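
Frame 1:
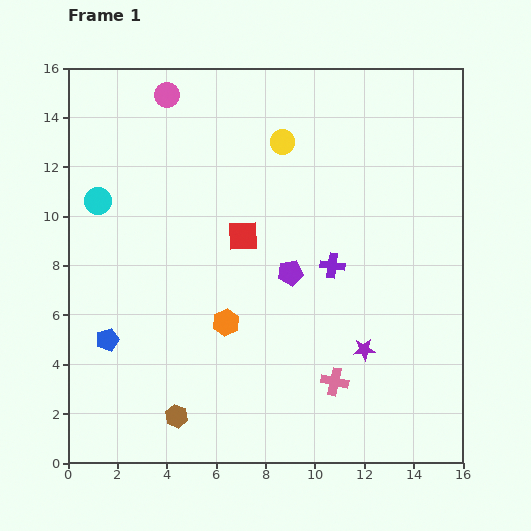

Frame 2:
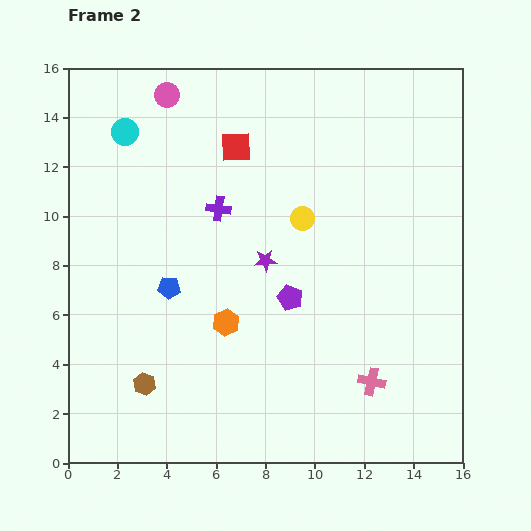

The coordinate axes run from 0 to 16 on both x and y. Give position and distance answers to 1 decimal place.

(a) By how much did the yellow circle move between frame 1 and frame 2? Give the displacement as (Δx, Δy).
(0.8, -3.1)

The yellow circle was at (8.7, 13.0) in frame 1 and (9.5, 9.9) in frame 2.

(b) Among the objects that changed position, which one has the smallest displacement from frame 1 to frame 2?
the purple pentagon

(moved 1.0)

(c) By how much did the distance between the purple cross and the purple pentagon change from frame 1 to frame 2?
+2.9

Distance in frame 1: 1.7. Distance in frame 2: 4.6.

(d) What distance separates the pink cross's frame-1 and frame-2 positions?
1.5

The pink cross moved from (10.8, 3.3) to (12.3, 3.3), a distance of √(1.5² + 0.0²) ≈ 1.5.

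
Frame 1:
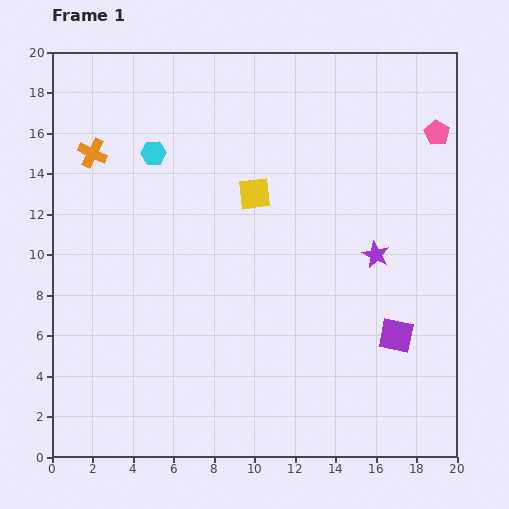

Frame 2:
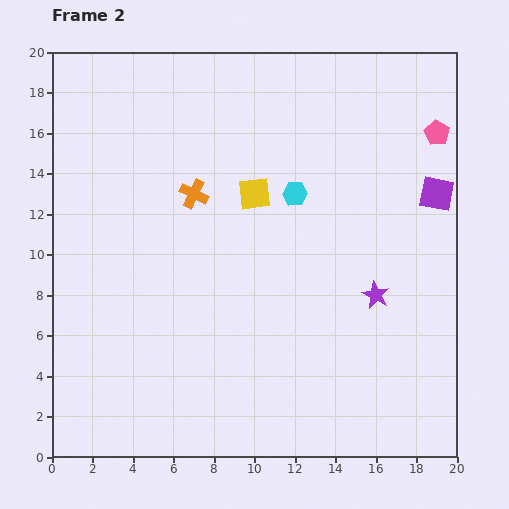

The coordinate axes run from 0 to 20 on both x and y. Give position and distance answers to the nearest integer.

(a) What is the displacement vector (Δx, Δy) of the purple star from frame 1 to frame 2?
(0, -2)

The purple star was at (16, 10) in frame 1 and (16, 8) in frame 2.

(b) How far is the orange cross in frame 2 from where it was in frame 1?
5

The orange cross moved from (2, 15) to (7, 13), a distance of √(5² + 2²) ≈ 5.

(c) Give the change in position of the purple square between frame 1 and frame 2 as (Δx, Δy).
(2, 7)

The purple square was at (17, 6) in frame 1 and (19, 13) in frame 2.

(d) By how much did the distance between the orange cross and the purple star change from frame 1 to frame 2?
-5

Distance in frame 1: 15. Distance in frame 2: 10.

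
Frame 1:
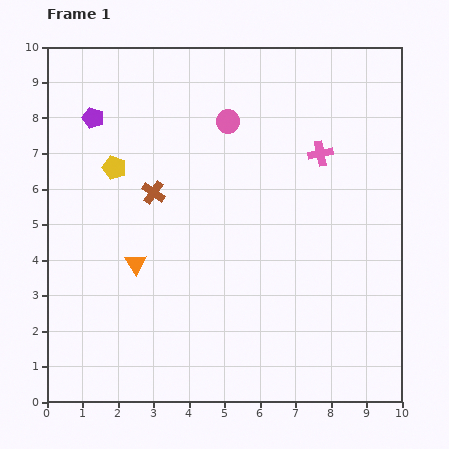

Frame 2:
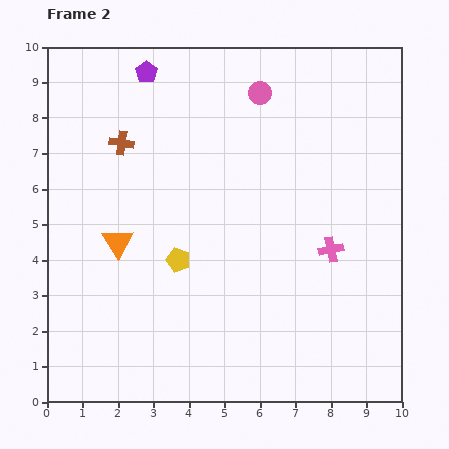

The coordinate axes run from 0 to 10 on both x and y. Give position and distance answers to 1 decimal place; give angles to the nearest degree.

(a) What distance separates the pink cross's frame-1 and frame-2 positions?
2.7

The pink cross moved from (7.7, 7.0) to (8.0, 4.3), a distance of √(0.3² + 2.7²) ≈ 2.7.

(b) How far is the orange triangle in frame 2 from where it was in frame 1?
0.8

The orange triangle moved from (2.5, 3.9) to (2.0, 4.5), a distance of √(0.5² + 0.6²) ≈ 0.8.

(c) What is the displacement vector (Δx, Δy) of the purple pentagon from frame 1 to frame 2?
(1.5, 1.3)

The purple pentagon was at (1.3, 8.0) in frame 1 and (2.8, 9.3) in frame 2.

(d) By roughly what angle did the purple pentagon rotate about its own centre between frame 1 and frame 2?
17° clockwise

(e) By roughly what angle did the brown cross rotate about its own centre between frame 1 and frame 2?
26° counter-clockwise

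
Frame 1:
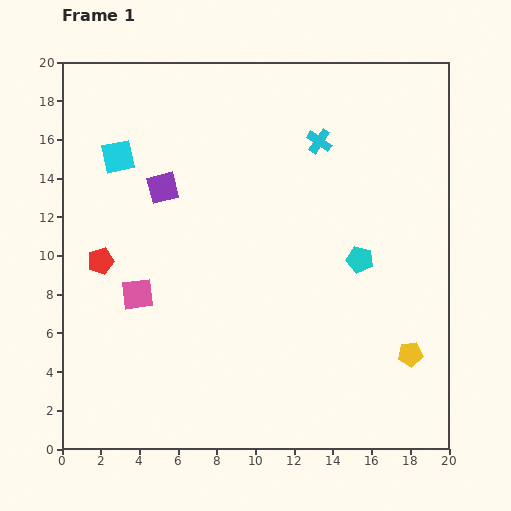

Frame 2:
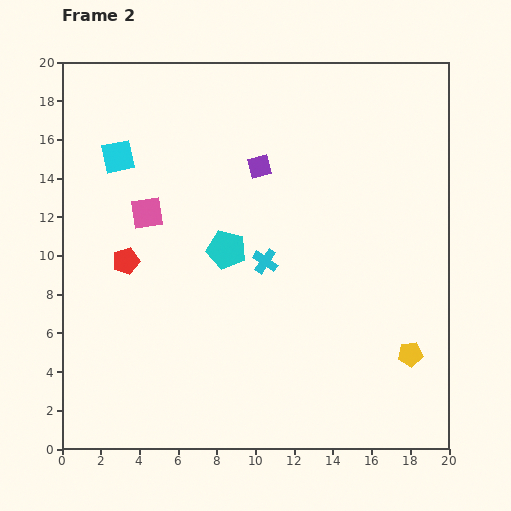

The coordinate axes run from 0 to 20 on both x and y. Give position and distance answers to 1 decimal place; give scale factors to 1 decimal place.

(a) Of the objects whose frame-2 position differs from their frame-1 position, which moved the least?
the red pentagon

(moved 1.3)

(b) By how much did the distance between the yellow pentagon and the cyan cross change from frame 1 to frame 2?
-3.1

Distance in frame 1: 12.0. Distance in frame 2: 8.9.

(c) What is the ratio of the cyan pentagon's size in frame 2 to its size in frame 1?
1.5×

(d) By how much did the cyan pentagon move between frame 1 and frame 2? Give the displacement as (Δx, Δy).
(-6.9, 0.5)

The cyan pentagon was at (15.4, 9.8) in frame 1 and (8.5, 10.3) in frame 2.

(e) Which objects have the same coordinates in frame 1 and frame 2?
the yellow pentagon, the cyan square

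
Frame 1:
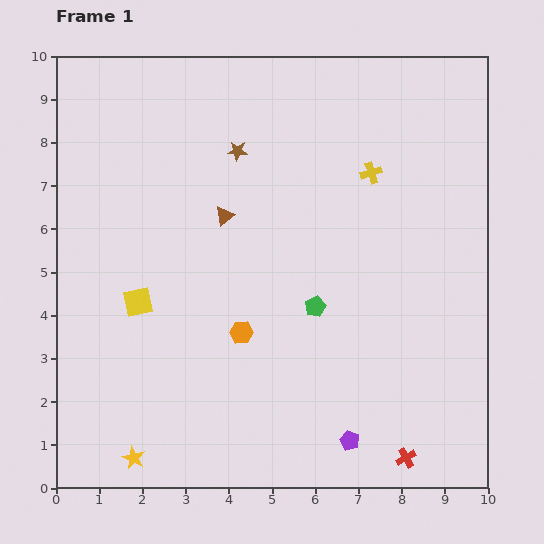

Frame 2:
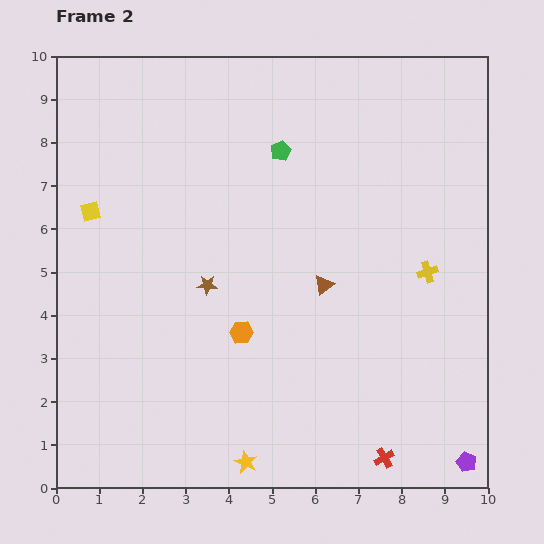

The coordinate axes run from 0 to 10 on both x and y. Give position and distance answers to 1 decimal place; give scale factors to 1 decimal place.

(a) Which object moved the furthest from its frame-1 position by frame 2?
the green pentagon

(moved 3.7; next 3.2)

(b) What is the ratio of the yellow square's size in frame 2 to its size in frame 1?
0.7×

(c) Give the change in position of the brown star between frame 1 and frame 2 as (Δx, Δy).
(-0.7, -3.1)

The brown star was at (4.2, 7.8) in frame 1 and (3.5, 4.7) in frame 2.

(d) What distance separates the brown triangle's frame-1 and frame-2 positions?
2.8

The brown triangle moved from (3.9, 6.3) to (6.2, 4.7), a distance of √(2.3² + 1.6²) ≈ 2.8.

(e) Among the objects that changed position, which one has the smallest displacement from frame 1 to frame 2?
the red cross

(moved 0.5)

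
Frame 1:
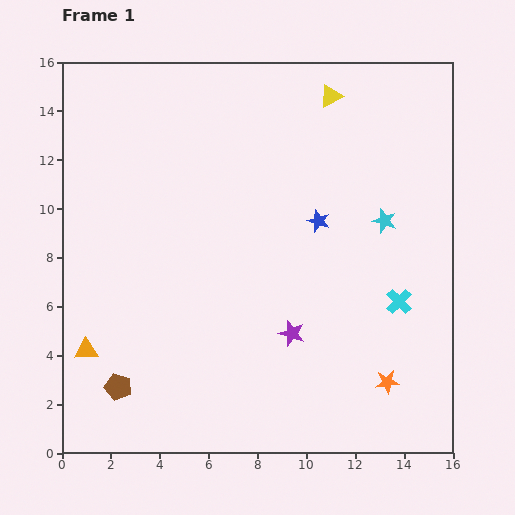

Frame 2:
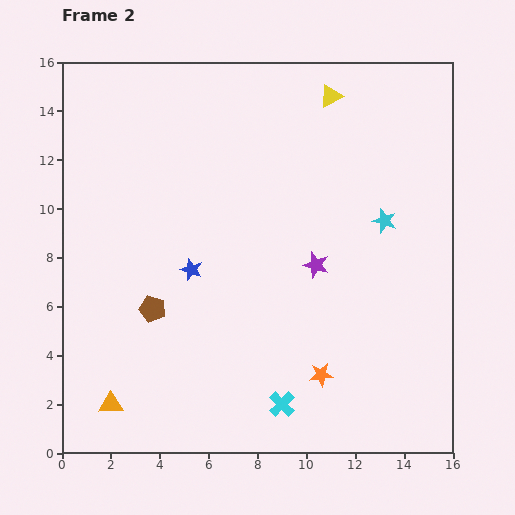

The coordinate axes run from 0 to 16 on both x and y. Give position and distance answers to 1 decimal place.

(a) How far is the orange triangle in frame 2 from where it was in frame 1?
2.4

The orange triangle moved from (1.0, 4.2) to (2.0, 2.0), a distance of √(1.0² + 2.2²) ≈ 2.4.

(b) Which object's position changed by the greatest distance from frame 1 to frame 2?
the cyan cross

(moved 6.4; next 5.6)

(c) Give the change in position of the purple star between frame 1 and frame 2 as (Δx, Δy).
(1.0, 2.8)

The purple star was at (9.4, 4.9) in frame 1 and (10.4, 7.7) in frame 2.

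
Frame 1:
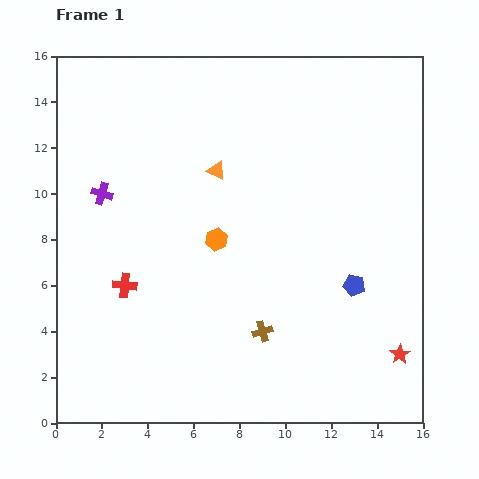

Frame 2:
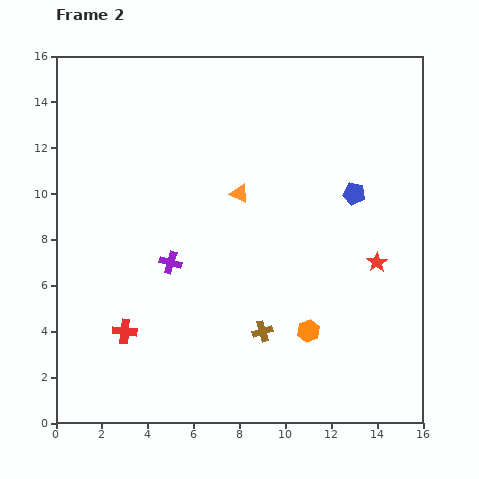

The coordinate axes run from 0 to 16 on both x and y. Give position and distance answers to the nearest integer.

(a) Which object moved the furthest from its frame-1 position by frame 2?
the orange hexagon

(moved 6; next 4)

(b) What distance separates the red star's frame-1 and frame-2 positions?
4

The red star moved from (15, 3) to (14, 7), a distance of √(1² + 4²) ≈ 4.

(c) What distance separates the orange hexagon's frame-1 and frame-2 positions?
6

The orange hexagon moved from (7, 8) to (11, 4), a distance of √(4² + 4²) ≈ 6.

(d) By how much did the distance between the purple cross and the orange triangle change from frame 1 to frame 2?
-1

Distance in frame 1: 5. Distance in frame 2: 4.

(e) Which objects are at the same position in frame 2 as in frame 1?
the brown cross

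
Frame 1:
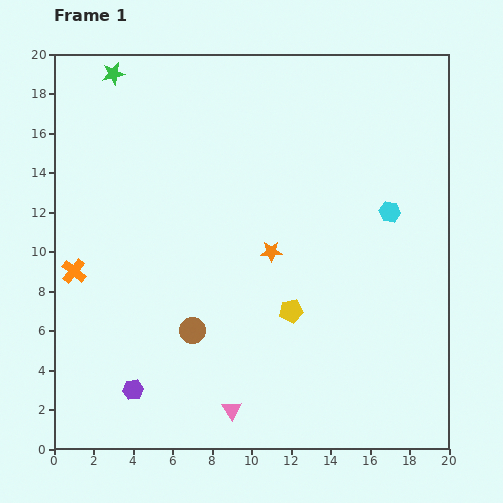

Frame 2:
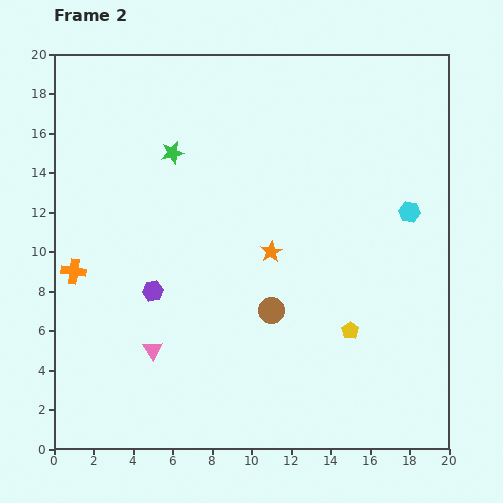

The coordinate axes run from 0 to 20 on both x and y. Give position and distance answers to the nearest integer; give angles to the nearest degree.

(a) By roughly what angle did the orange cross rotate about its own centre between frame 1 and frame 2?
32° counter-clockwise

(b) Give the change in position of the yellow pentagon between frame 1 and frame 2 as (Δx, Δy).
(3, -1)

The yellow pentagon was at (12, 7) in frame 1 and (15, 6) in frame 2.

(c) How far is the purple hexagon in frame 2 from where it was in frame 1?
5

The purple hexagon moved from (4, 3) to (5, 8), a distance of √(1² + 5²) ≈ 5.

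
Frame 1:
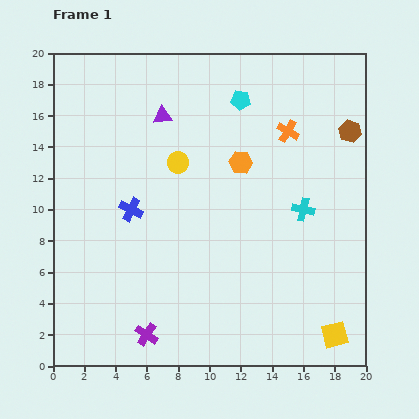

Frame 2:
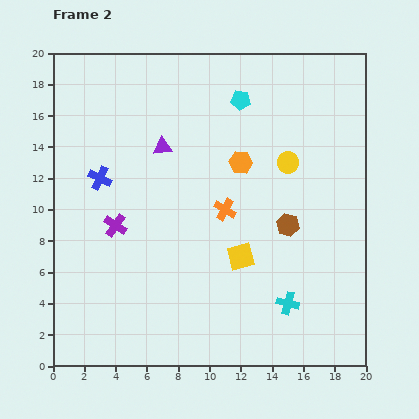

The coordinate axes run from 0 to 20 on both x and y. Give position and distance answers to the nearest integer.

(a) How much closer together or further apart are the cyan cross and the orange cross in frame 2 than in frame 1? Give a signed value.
+2

Distance in frame 1: 5. Distance in frame 2: 7.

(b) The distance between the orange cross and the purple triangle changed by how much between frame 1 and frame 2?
-2

Distance in frame 1: 8. Distance in frame 2: 6.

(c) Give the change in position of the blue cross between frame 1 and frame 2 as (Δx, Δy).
(-2, 2)

The blue cross was at (5, 10) in frame 1 and (3, 12) in frame 2.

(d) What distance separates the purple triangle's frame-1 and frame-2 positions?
2

The purple triangle moved from (7, 16) to (7, 14), a distance of √(0² + 2²) ≈ 2.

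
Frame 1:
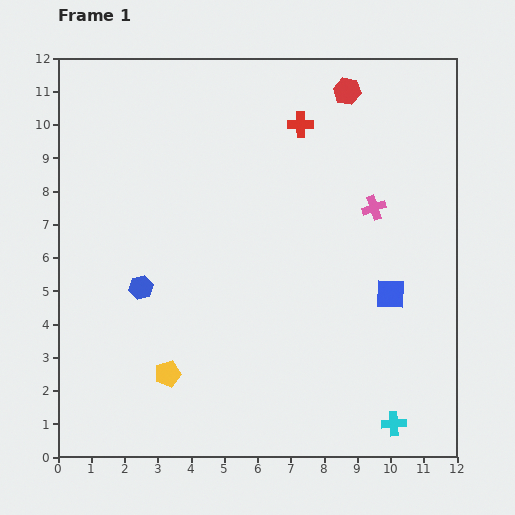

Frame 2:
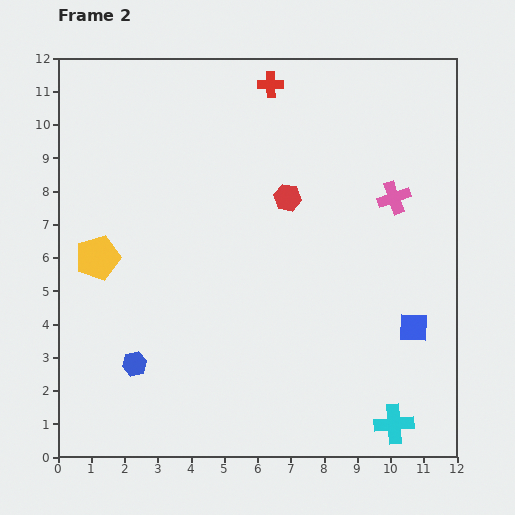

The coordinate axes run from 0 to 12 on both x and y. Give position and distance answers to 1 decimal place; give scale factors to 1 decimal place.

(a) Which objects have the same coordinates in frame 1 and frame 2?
the cyan cross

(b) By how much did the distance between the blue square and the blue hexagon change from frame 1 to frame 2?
+1.0

Distance in frame 1: 7.5. Distance in frame 2: 8.5.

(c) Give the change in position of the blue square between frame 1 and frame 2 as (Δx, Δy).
(0.7, -1.0)

The blue square was at (10.0, 4.9) in frame 1 and (10.7, 3.9) in frame 2.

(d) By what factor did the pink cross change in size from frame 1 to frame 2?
1.4×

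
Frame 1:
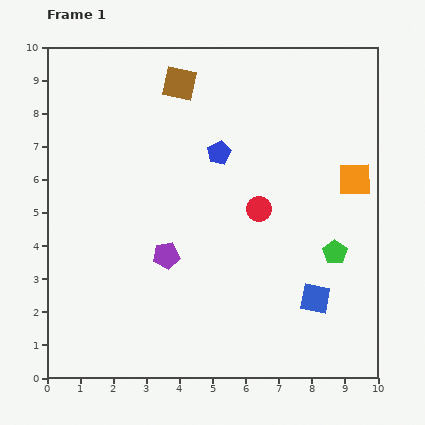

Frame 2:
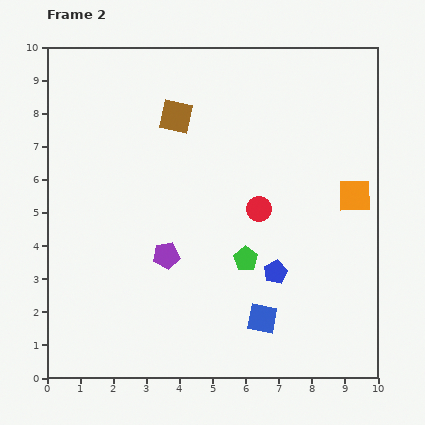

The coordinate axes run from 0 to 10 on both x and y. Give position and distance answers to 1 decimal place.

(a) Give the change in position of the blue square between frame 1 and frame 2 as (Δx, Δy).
(-1.6, -0.6)

The blue square was at (8.1, 2.4) in frame 1 and (6.5, 1.8) in frame 2.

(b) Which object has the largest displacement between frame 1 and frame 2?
the blue pentagon

(moved 4.0; next 2.7)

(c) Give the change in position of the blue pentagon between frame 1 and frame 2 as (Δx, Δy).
(1.7, -3.6)

The blue pentagon was at (5.2, 6.8) in frame 1 and (6.9, 3.2) in frame 2.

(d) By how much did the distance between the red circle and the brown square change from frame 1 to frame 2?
-0.7

Distance in frame 1: 4.5. Distance in frame 2: 3.8.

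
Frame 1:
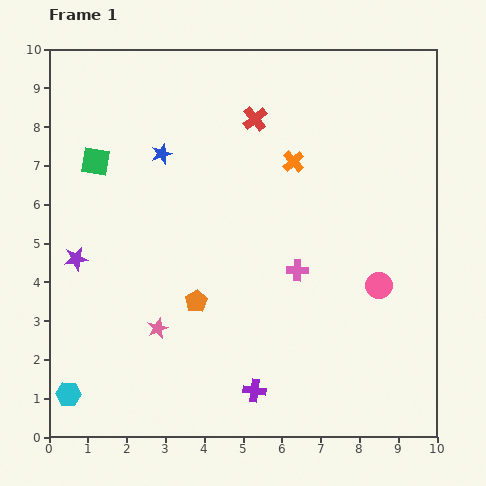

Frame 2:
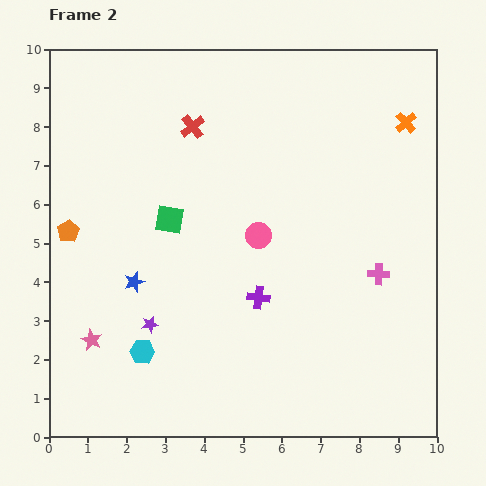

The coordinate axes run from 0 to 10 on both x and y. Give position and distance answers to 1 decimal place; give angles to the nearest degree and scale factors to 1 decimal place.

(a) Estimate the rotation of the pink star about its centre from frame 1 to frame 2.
22° counter-clockwise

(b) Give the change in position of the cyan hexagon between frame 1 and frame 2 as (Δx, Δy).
(1.9, 1.1)

The cyan hexagon was at (0.5, 1.1) in frame 1 and (2.4, 2.2) in frame 2.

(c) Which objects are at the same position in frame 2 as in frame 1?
none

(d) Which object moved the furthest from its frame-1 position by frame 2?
the orange pentagon

(moved 3.8; next 3.4)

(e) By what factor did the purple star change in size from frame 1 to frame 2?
0.7×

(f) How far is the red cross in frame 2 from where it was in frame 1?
1.6

The red cross moved from (5.3, 8.2) to (3.7, 8.0), a distance of √(1.6² + 0.2²) ≈ 1.6.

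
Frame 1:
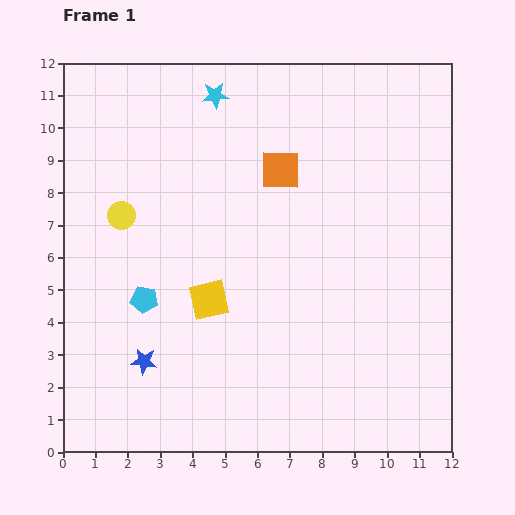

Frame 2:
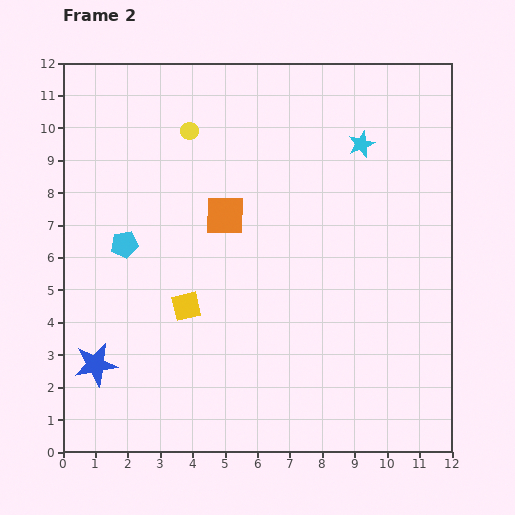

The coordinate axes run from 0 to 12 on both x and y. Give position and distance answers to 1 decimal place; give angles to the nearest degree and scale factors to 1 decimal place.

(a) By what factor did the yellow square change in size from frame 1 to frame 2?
0.7×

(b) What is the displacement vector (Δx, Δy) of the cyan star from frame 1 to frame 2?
(4.5, -1.5)

The cyan star was at (4.7, 11.0) in frame 1 and (9.2, 9.5) in frame 2.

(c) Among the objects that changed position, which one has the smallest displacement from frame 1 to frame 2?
the yellow square

(moved 0.7)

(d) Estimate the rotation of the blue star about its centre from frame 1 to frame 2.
17° counter-clockwise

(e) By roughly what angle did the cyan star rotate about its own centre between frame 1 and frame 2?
16° counter-clockwise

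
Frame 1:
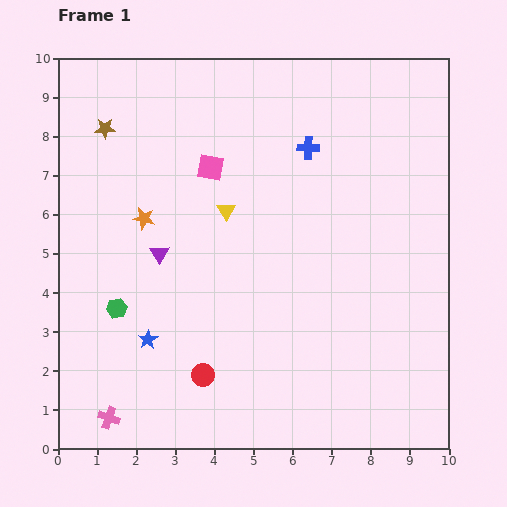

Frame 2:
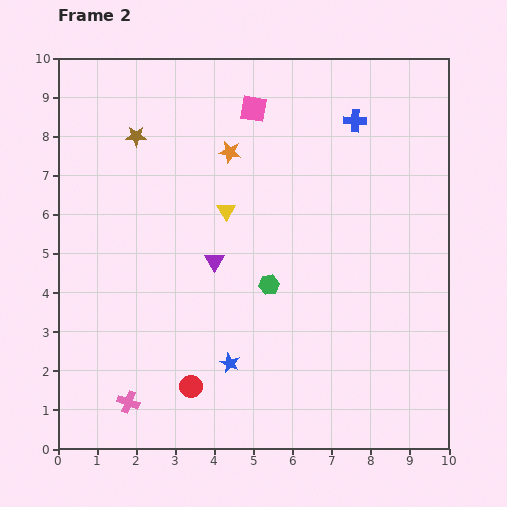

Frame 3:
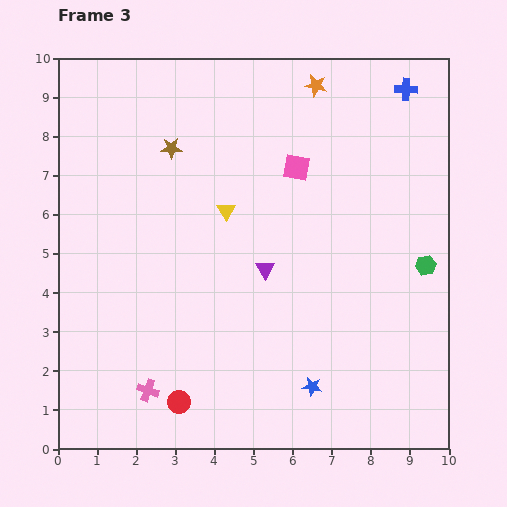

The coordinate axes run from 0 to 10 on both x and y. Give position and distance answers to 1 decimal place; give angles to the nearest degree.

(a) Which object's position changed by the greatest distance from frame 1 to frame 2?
the green hexagon

(moved 3.9; next 2.8)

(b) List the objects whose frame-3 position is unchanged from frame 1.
the yellow triangle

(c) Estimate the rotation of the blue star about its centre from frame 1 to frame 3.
31° counter-clockwise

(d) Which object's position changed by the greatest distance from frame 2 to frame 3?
the green hexagon

(moved 4.0; next 2.8)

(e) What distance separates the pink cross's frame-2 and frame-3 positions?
0.6

The pink cross moved from (1.8, 1.2) to (2.3, 1.5), a distance of √(0.5² + 0.3²) ≈ 0.6.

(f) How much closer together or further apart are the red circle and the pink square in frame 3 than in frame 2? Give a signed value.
-0.6

Distance in frame 2: 7.3. Distance in frame 3: 6.7.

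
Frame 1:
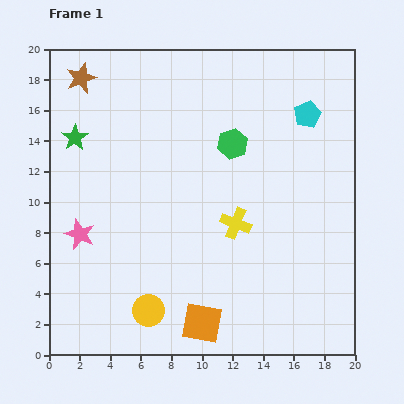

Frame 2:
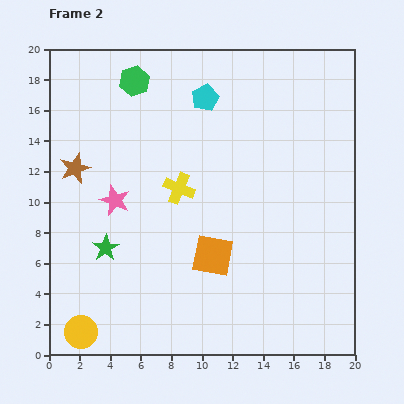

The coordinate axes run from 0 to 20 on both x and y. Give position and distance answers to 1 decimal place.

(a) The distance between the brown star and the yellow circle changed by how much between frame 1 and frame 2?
-5.1

Distance in frame 1: 15.8. Distance in frame 2: 10.7.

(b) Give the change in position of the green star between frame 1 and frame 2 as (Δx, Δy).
(2.0, -7.2)

The green star was at (1.7, 14.2) in frame 1 and (3.7, 7.0) in frame 2.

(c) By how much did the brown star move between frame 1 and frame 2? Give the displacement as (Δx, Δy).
(-0.4, -5.9)

The brown star was at (2.1, 18.1) in frame 1 and (1.7, 12.2) in frame 2.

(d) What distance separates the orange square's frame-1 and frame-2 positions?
4.5

The orange square moved from (10.0, 2.1) to (10.7, 6.5), a distance of √(0.7² + 4.4²) ≈ 4.5.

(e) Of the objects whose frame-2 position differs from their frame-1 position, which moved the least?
the pink star

(moved 3.2)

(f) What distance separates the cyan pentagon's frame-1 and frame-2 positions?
6.8

The cyan pentagon moved from (16.9, 15.7) to (10.2, 16.8), a distance of √(6.7² + 1.1²) ≈ 6.8.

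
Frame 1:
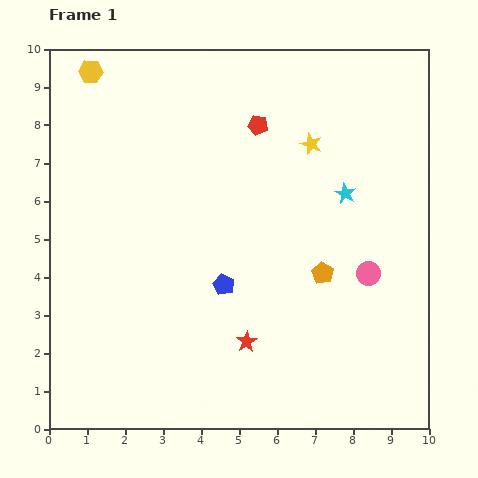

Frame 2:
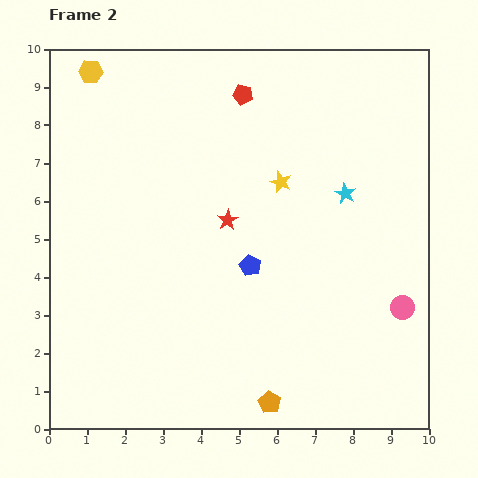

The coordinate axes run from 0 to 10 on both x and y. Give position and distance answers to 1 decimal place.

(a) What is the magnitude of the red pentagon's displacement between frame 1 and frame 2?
0.9

The red pentagon moved from (5.5, 8.0) to (5.1, 8.8), a distance of √(0.4² + 0.8²) ≈ 0.9.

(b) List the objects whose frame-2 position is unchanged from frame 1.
the yellow hexagon, the cyan star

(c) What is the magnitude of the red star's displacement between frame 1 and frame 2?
3.2

The red star moved from (5.2, 2.3) to (4.7, 5.5), a distance of √(0.5² + 3.2²) ≈ 3.2.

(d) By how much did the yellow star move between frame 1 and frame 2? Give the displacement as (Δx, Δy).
(-0.8, -1.0)

The yellow star was at (6.9, 7.5) in frame 1 and (6.1, 6.5) in frame 2.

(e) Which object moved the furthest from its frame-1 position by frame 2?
the orange pentagon

(moved 3.7; next 3.2)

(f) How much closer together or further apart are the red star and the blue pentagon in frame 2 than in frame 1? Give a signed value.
-0.3

Distance in frame 1: 1.6. Distance in frame 2: 1.3.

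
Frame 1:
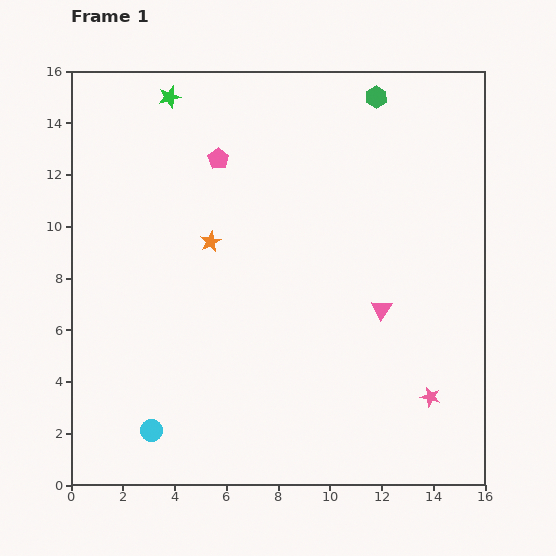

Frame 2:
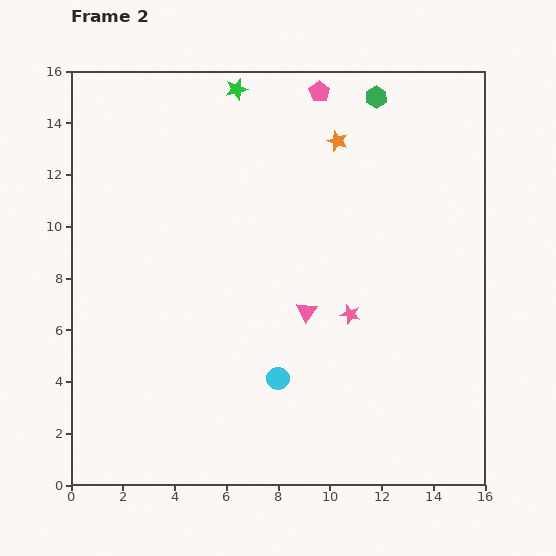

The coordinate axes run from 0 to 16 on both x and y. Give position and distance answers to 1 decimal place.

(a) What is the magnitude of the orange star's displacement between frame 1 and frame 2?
6.3

The orange star moved from (5.4, 9.4) to (10.3, 13.3), a distance of √(4.9² + 3.9²) ≈ 6.3.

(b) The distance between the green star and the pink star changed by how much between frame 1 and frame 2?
-5.7

Distance in frame 1: 15.4. Distance in frame 2: 9.7.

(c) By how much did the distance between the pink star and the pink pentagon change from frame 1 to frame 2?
-3.6

Distance in frame 1: 12.3. Distance in frame 2: 8.7.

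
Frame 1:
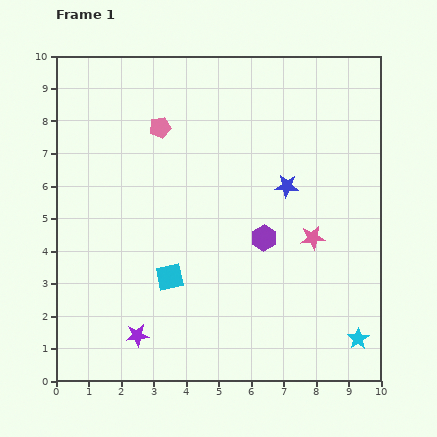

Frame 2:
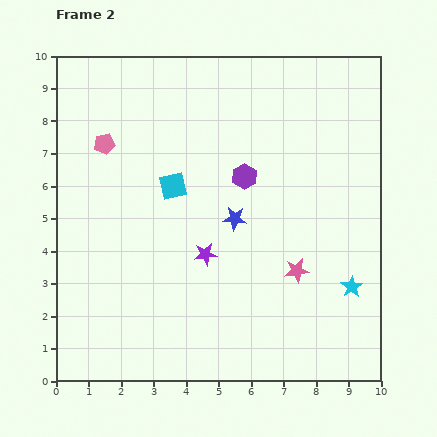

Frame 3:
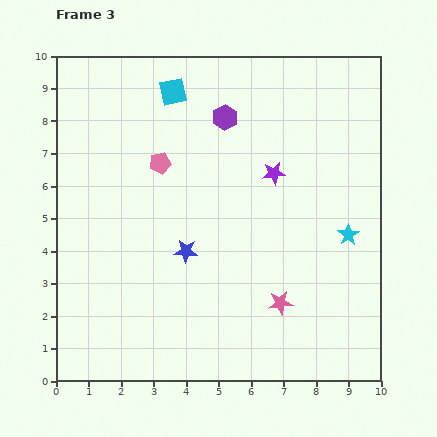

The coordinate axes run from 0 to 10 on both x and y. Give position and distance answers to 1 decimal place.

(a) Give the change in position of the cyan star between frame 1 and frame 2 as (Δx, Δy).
(-0.2, 1.6)

The cyan star was at (9.3, 1.3) in frame 1 and (9.1, 2.9) in frame 2.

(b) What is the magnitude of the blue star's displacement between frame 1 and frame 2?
1.9

The blue star moved from (7.1, 6.0) to (5.5, 5.0), a distance of √(1.6² + 1.0²) ≈ 1.9.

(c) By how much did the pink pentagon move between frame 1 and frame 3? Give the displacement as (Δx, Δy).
(0.0, -1.1)

The pink pentagon was at (3.2, 7.8) in frame 1 and (3.2, 6.7) in frame 3.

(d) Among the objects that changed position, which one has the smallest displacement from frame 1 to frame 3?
the pink pentagon

(moved 1.1)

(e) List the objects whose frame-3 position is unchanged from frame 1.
none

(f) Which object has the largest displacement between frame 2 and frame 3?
the purple star

(moved 3.3; next 2.9)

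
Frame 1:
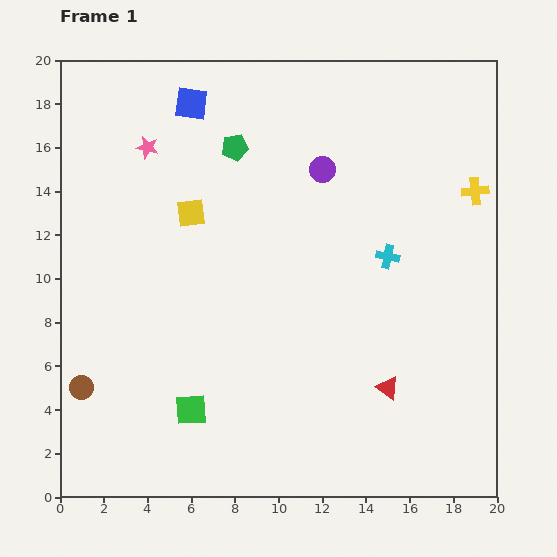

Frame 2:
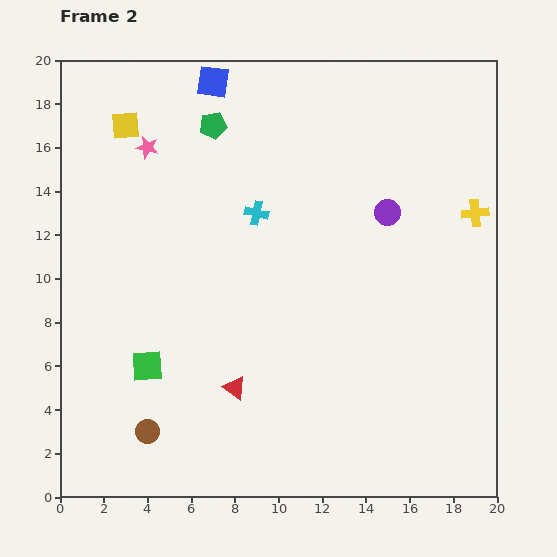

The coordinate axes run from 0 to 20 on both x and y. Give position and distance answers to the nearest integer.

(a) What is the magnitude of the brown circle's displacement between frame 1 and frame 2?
4

The brown circle moved from (1, 5) to (4, 3), a distance of √(3² + 2²) ≈ 4.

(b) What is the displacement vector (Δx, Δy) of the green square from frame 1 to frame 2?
(-2, 2)

The green square was at (6, 4) in frame 1 and (4, 6) in frame 2.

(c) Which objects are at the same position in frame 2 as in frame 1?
the pink star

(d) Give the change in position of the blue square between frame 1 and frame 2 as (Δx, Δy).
(1, 1)

The blue square was at (6, 18) in frame 1 and (7, 19) in frame 2.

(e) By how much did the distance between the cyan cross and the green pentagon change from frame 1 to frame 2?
-5

Distance in frame 1: 9. Distance in frame 2: 4.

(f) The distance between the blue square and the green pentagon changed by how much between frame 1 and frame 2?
-1

Distance in frame 1: 3. Distance in frame 2: 2.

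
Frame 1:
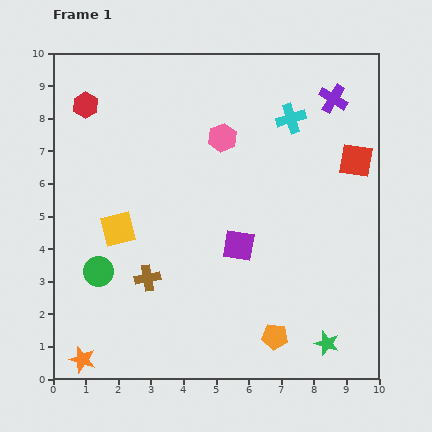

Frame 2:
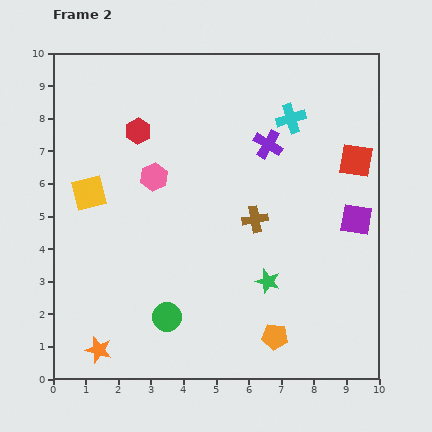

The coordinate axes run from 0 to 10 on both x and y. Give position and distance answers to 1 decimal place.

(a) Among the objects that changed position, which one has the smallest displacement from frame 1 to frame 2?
the orange star

(moved 0.6)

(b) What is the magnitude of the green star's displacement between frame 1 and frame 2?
2.6

The green star moved from (8.4, 1.1) to (6.6, 3.0), a distance of √(1.8² + 1.9²) ≈ 2.6.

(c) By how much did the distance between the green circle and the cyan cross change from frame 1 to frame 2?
-0.3

Distance in frame 1: 7.5. Distance in frame 2: 7.2.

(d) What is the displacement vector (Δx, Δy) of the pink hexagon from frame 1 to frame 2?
(-2.1, -1.2)

The pink hexagon was at (5.2, 7.4) in frame 1 and (3.1, 6.2) in frame 2.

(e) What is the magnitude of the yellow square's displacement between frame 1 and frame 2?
1.4

The yellow square moved from (2.0, 4.6) to (1.1, 5.7), a distance of √(0.9² + 1.1²) ≈ 1.4.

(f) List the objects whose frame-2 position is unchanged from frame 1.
the cyan cross, the orange pentagon, the red square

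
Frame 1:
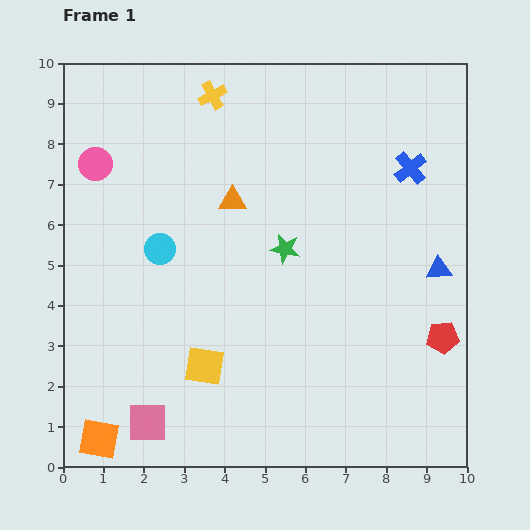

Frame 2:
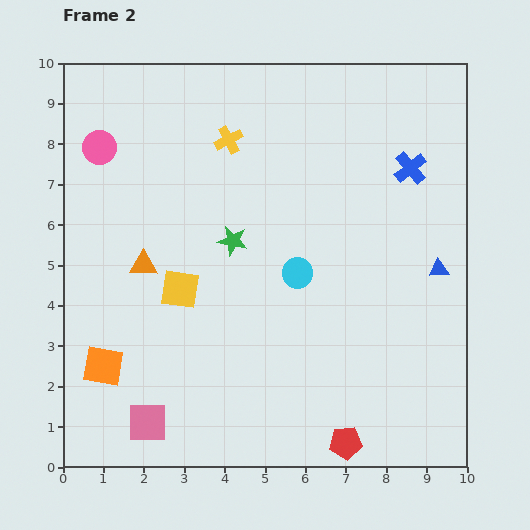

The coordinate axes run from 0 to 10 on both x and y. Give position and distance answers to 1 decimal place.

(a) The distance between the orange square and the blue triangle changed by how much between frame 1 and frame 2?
-0.8

Distance in frame 1: 9.4. Distance in frame 2: 8.6.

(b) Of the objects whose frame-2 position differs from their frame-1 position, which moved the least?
the pink circle

(moved 0.4)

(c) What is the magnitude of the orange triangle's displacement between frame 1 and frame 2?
2.7

The orange triangle moved from (4.2, 6.6) to (2.0, 5.0), a distance of √(2.2² + 1.6²) ≈ 2.7.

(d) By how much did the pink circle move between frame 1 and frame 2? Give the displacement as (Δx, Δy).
(0.1, 0.4)

The pink circle was at (0.8, 7.5) in frame 1 and (0.9, 7.9) in frame 2.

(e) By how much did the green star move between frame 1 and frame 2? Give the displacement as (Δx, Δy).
(-1.3, 0.2)

The green star was at (5.5, 5.4) in frame 1 and (4.2, 5.6) in frame 2.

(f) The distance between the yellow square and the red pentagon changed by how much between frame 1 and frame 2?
-0.3

Distance in frame 1: 5.9. Distance in frame 2: 5.6.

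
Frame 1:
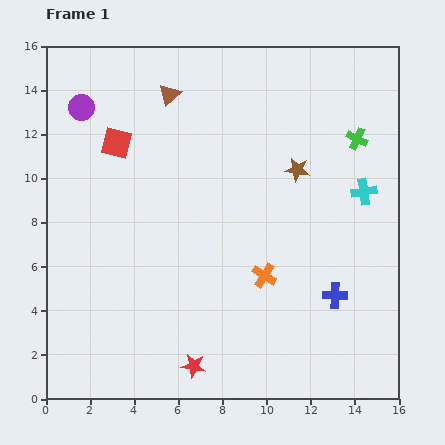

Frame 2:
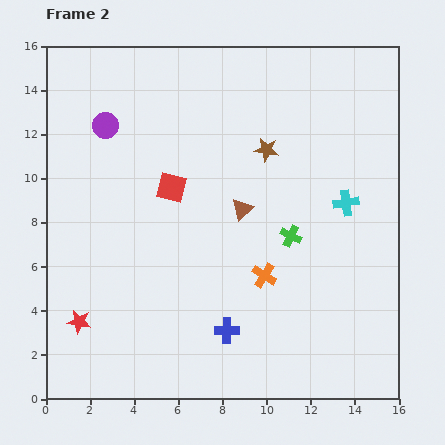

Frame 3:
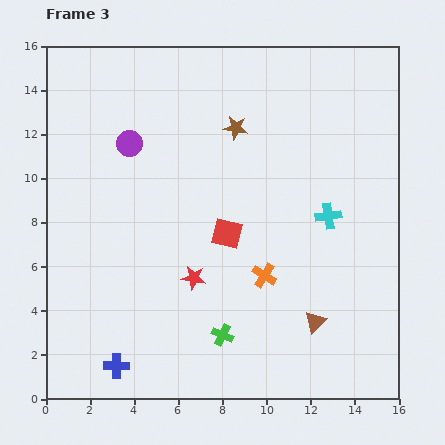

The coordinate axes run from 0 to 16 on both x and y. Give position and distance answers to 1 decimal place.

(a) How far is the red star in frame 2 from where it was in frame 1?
5.6

The red star moved from (6.7, 1.5) to (1.5, 3.5), a distance of √(5.2² + 2.0²) ≈ 5.6.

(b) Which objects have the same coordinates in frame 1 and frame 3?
the orange cross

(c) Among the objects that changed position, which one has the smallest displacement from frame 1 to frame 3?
the cyan cross

(moved 1.9)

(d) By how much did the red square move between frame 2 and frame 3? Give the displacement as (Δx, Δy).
(2.5, -2.1)

The red square was at (5.7, 9.6) in frame 2 and (8.2, 7.5) in frame 3.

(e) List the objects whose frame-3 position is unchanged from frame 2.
the orange cross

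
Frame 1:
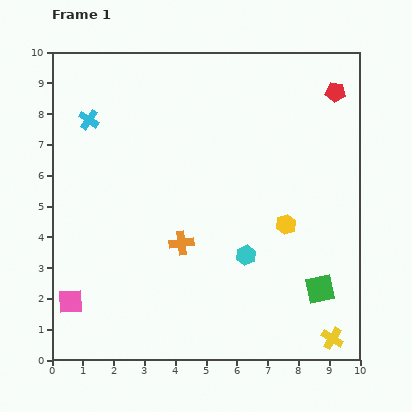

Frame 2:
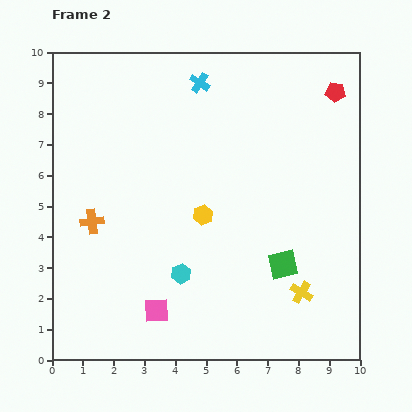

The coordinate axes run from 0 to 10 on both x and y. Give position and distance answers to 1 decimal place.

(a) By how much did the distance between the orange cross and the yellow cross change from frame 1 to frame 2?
+1.4

Distance in frame 1: 5.8. Distance in frame 2: 7.2.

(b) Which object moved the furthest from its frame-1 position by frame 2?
the cyan cross

(moved 3.8; next 3.0)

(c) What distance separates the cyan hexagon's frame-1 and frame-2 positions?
2.2

The cyan hexagon moved from (6.3, 3.4) to (4.2, 2.8), a distance of √(2.1² + 0.6²) ≈ 2.2.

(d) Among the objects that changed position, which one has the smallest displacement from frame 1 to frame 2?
the green square

(moved 1.4)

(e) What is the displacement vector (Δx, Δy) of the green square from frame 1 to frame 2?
(-1.2, 0.8)

The green square was at (8.7, 2.3) in frame 1 and (7.5, 3.1) in frame 2.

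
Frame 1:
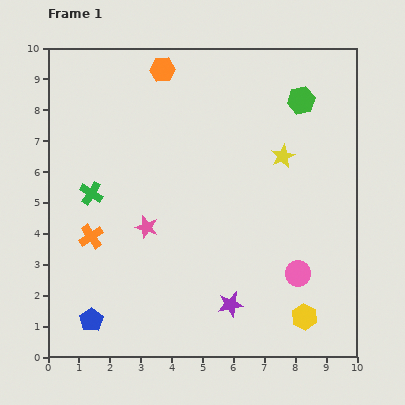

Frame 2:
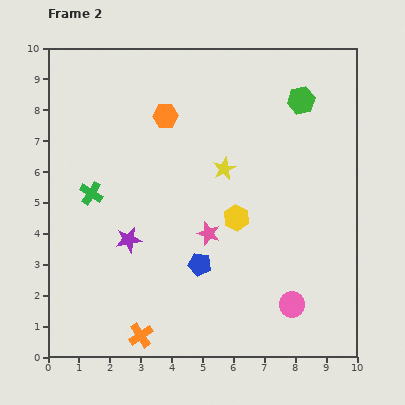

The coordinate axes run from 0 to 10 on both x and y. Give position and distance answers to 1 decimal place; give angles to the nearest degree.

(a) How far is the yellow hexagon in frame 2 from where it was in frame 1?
3.9

The yellow hexagon moved from (8.3, 1.3) to (6.1, 4.5), a distance of √(2.2² + 3.2²) ≈ 3.9.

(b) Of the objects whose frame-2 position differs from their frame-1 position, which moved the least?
the pink circle

(moved 1.0)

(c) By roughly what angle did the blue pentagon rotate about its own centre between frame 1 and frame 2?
26° counter-clockwise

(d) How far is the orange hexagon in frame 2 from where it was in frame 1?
1.5

The orange hexagon moved from (3.7, 9.3) to (3.8, 7.8), a distance of √(0.1² + 1.5²) ≈ 1.5.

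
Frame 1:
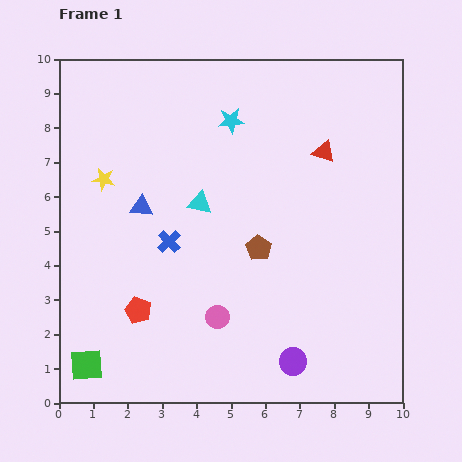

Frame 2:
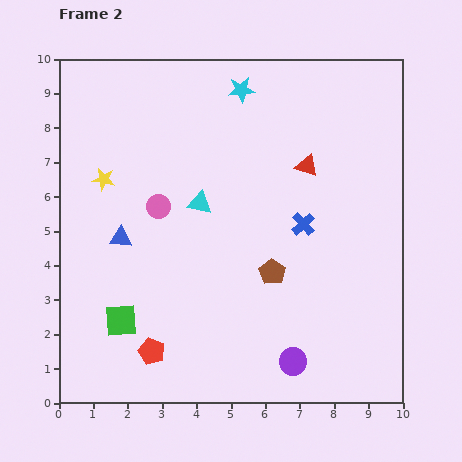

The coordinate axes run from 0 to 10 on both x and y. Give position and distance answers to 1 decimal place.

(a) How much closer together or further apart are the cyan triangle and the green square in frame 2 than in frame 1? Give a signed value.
-1.6

Distance in frame 1: 5.7. Distance in frame 2: 4.1.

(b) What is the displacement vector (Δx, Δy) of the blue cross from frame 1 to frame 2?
(3.9, 0.5)

The blue cross was at (3.2, 4.7) in frame 1 and (7.1, 5.2) in frame 2.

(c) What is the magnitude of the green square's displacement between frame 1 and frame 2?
1.6

The green square moved from (0.8, 1.1) to (1.8, 2.4), a distance of √(1.0² + 1.3²) ≈ 1.6.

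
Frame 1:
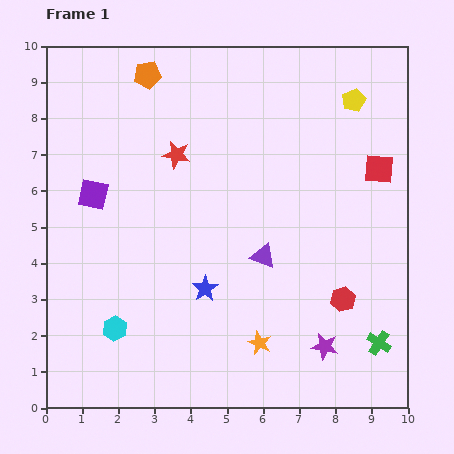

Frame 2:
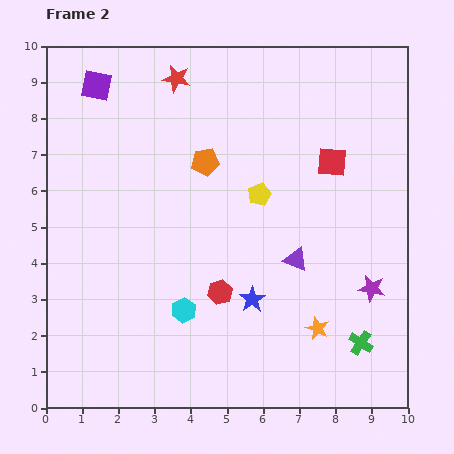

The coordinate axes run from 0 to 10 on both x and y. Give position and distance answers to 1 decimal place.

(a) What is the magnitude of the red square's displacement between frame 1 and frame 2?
1.3

The red square moved from (9.2, 6.6) to (7.9, 6.8), a distance of √(1.3² + 0.2²) ≈ 1.3.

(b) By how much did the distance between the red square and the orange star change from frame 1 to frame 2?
-1.2

Distance in frame 1: 5.8. Distance in frame 2: 4.6.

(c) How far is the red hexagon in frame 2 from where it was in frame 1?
3.4

The red hexagon moved from (8.2, 3.0) to (4.8, 3.2), a distance of √(3.4² + 0.2²) ≈ 3.4.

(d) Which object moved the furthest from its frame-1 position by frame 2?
the yellow pentagon

(moved 3.7; next 3.4)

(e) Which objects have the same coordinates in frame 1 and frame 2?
none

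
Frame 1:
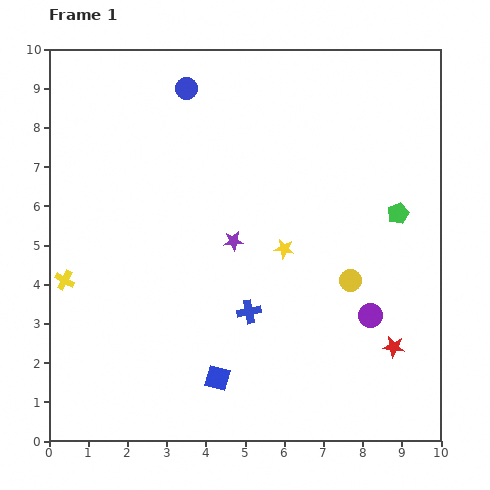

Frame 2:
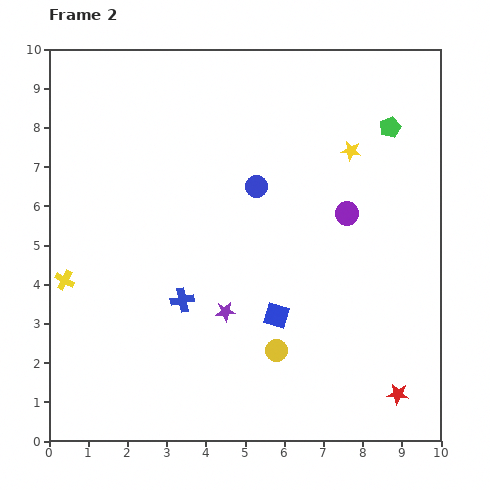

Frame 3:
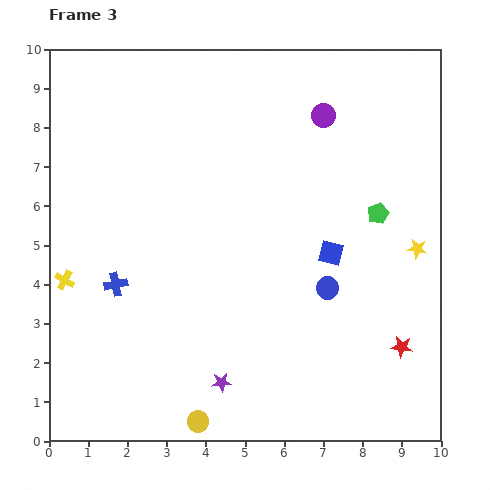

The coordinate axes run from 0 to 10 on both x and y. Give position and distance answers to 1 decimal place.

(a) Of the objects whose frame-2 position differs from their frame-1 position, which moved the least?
the red star

(moved 1.2)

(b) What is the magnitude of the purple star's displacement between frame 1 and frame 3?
3.6

The purple star moved from (4.7, 5.1) to (4.4, 1.5), a distance of √(0.3² + 3.6²) ≈ 3.6.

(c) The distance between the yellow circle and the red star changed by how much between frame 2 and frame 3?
+2.2

Distance in frame 2: 3.3. Distance in frame 3: 5.5.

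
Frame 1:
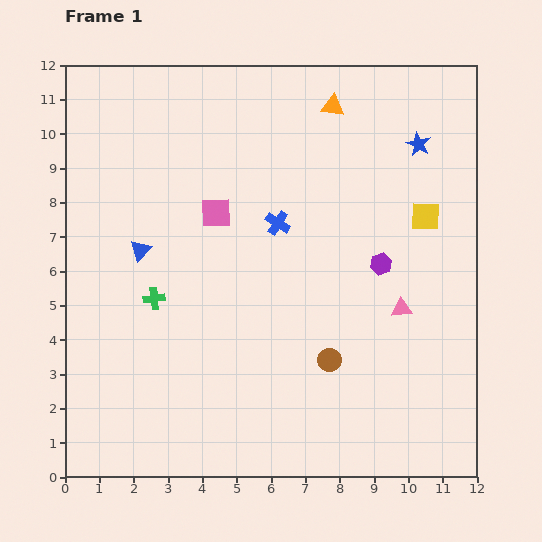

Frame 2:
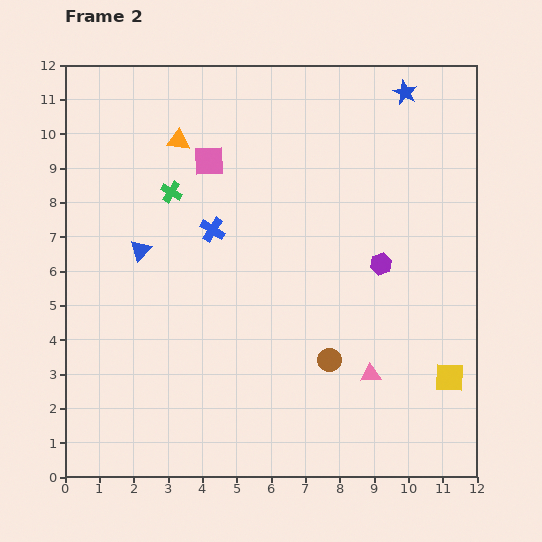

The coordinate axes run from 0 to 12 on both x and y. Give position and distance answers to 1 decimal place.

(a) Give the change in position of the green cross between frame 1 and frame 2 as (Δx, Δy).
(0.5, 3.1)

The green cross was at (2.6, 5.2) in frame 1 and (3.1, 8.3) in frame 2.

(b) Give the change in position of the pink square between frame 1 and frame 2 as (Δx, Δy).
(-0.2, 1.5)

The pink square was at (4.4, 7.7) in frame 1 and (4.2, 9.2) in frame 2.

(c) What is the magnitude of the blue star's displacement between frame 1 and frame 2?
1.6

The blue star moved from (10.3, 9.7) to (9.9, 11.2), a distance of √(0.4² + 1.5²) ≈ 1.6.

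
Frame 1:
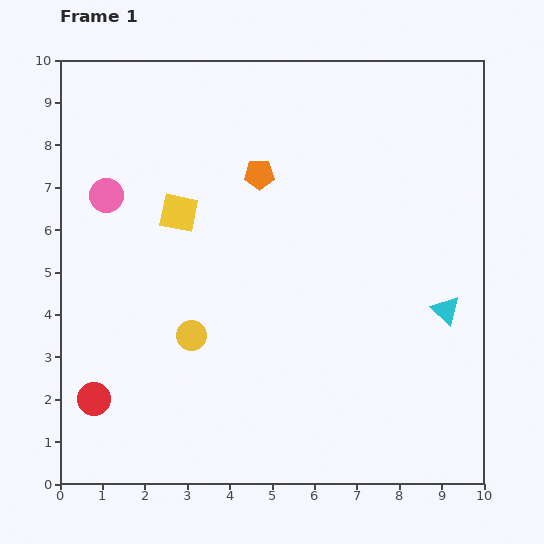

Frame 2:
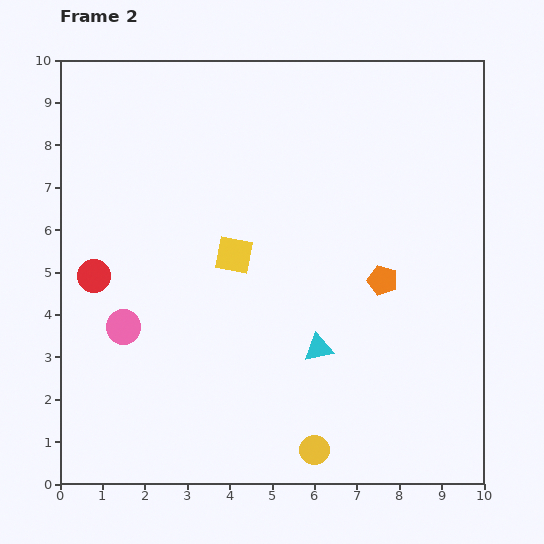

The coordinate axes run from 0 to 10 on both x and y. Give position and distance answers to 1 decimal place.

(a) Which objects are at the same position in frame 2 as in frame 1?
none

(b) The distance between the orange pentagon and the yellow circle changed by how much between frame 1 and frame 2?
+0.2

Distance in frame 1: 4.1. Distance in frame 2: 4.3.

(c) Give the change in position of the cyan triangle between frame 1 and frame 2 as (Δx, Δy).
(-3.0, -0.9)

The cyan triangle was at (9.1, 4.1) in frame 1 and (6.1, 3.2) in frame 2.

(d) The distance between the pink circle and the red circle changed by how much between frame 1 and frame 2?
-3.4

Distance in frame 1: 4.8. Distance in frame 2: 1.4.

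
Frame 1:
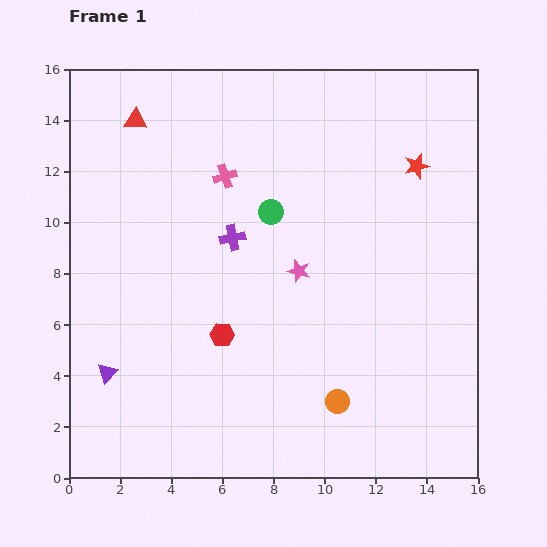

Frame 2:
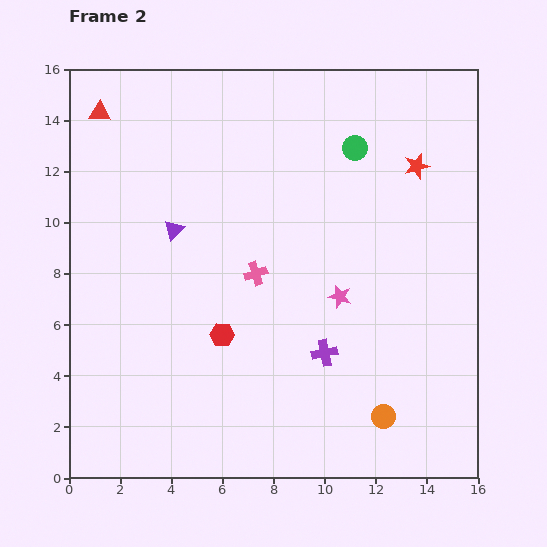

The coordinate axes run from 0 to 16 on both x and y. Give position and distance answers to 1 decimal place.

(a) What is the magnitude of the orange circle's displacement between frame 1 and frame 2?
1.9

The orange circle moved from (10.5, 3.0) to (12.3, 2.4), a distance of √(1.8² + 0.6²) ≈ 1.9.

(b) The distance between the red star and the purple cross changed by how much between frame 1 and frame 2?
+0.4

Distance in frame 1: 7.7. Distance in frame 2: 8.1.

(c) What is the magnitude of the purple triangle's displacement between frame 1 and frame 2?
6.2

The purple triangle moved from (1.5, 4.1) to (4.1, 9.7), a distance of √(2.6² + 5.6²) ≈ 6.2.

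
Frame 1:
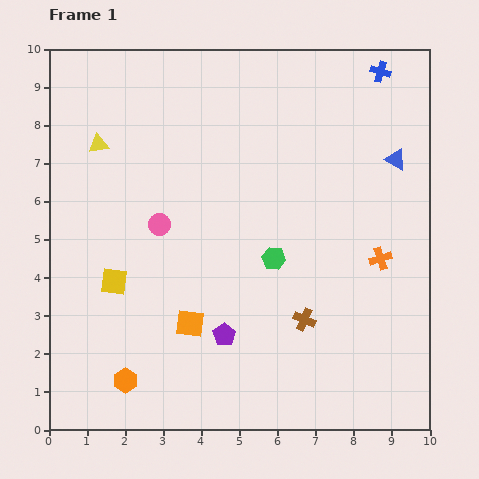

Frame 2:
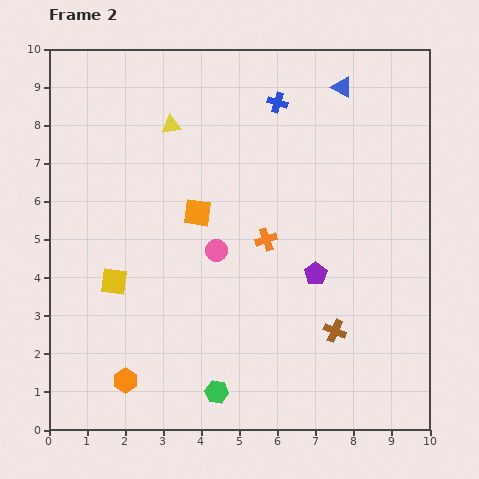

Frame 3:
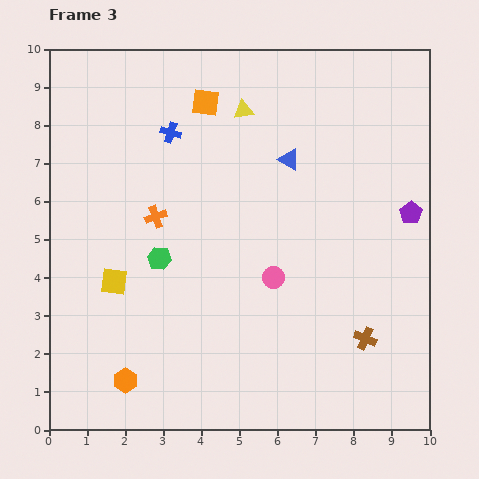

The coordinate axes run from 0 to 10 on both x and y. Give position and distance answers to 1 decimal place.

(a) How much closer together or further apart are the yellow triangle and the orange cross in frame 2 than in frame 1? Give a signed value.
-4.1

Distance in frame 1: 8.0. Distance in frame 2: 3.9.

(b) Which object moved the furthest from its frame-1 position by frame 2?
the green hexagon

(moved 3.8; next 3.0)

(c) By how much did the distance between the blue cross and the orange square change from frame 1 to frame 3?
-7.1

Distance in frame 1: 8.3. Distance in frame 3: 1.2.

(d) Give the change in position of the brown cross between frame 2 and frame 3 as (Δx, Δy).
(0.8, -0.2)

The brown cross was at (7.5, 2.6) in frame 2 and (8.3, 2.4) in frame 3.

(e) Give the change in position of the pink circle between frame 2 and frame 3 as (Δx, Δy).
(1.5, -0.7)

The pink circle was at (4.4, 4.7) in frame 2 and (5.9, 4.0) in frame 3.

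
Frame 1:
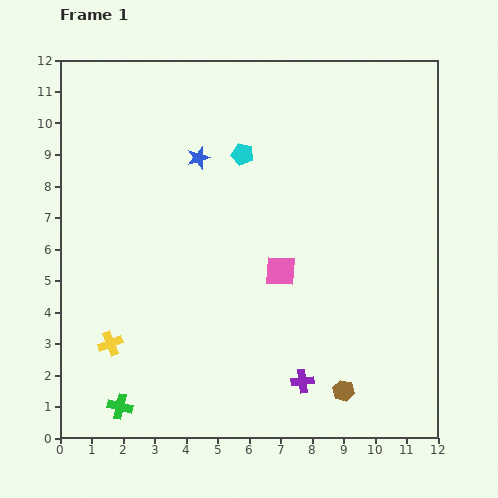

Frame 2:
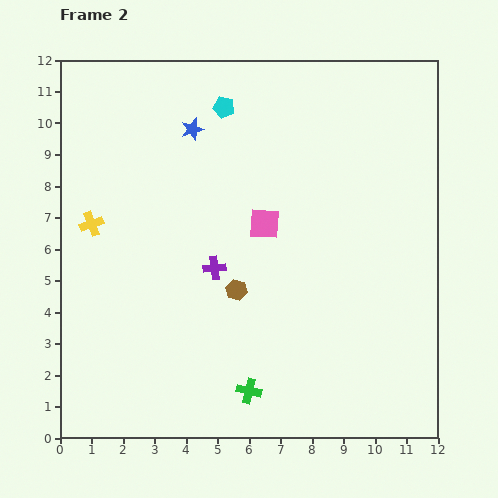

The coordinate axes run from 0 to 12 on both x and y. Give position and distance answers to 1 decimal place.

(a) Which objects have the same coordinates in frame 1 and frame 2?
none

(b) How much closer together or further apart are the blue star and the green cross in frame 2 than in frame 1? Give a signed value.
+0.2

Distance in frame 1: 8.3. Distance in frame 2: 8.5.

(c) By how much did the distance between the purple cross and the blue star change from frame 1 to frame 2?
-3.3

Distance in frame 1: 7.8. Distance in frame 2: 4.5.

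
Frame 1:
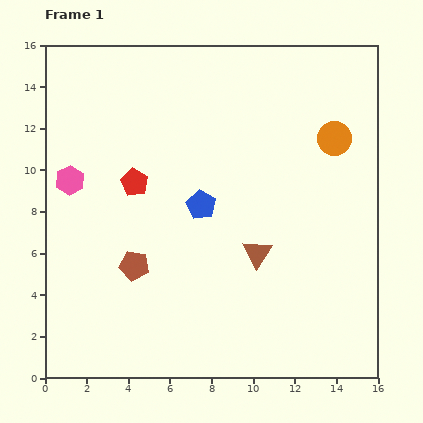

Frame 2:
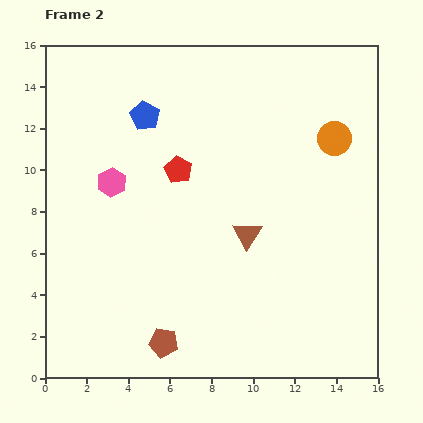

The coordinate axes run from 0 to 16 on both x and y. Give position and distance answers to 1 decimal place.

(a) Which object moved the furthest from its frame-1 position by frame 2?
the blue pentagon

(moved 5.1; next 4.0)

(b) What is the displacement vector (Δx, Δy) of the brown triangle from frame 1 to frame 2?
(-0.5, 0.9)

The brown triangle was at (10.2, 6.0) in frame 1 and (9.7, 6.9) in frame 2.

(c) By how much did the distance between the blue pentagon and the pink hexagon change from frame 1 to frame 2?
-2.8

Distance in frame 1: 6.4. Distance in frame 2: 3.6.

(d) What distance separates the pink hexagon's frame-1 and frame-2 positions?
2.0

The pink hexagon moved from (1.2, 9.5) to (3.2, 9.4), a distance of √(2.0² + 0.1²) ≈ 2.0.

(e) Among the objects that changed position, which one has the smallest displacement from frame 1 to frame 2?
the brown triangle

(moved 1.0)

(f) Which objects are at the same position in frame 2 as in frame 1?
the orange circle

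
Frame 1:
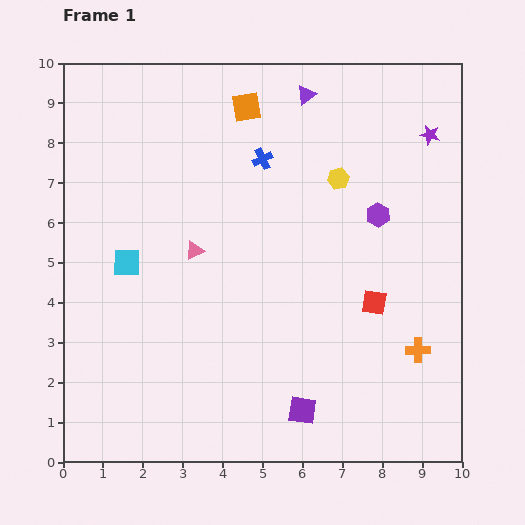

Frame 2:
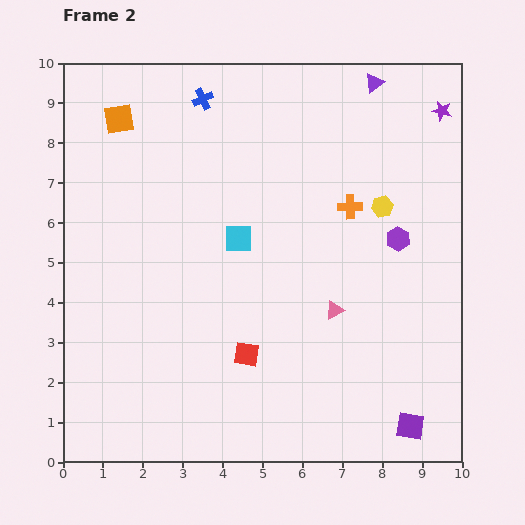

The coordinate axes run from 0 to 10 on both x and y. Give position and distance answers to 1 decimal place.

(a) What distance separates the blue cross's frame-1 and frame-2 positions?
2.1

The blue cross moved from (5.0, 7.6) to (3.5, 9.1), a distance of √(1.5² + 1.5²) ≈ 2.1.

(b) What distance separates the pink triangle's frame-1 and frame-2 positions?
3.8

The pink triangle moved from (3.3, 5.3) to (6.8, 3.8), a distance of √(3.5² + 1.5²) ≈ 3.8.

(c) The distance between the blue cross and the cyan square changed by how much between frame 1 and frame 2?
-0.7

Distance in frame 1: 4.3. Distance in frame 2: 3.6.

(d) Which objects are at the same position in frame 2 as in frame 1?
none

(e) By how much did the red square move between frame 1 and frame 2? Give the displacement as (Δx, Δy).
(-3.2, -1.3)

The red square was at (7.8, 4.0) in frame 1 and (4.6, 2.7) in frame 2.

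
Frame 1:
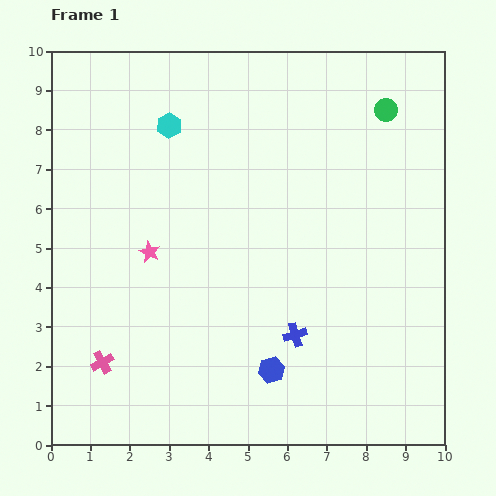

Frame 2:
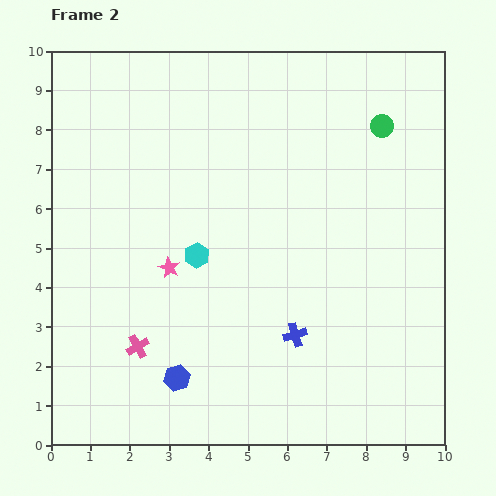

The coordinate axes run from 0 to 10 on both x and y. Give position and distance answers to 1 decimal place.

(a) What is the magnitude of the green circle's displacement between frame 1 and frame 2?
0.4

The green circle moved from (8.5, 8.5) to (8.4, 8.1), a distance of √(0.1² + 0.4²) ≈ 0.4.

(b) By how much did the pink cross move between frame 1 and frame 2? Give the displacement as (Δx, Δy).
(0.9, 0.4)

The pink cross was at (1.3, 2.1) in frame 1 and (2.2, 2.5) in frame 2.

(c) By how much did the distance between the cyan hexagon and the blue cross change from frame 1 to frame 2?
-3.0

Distance in frame 1: 6.2. Distance in frame 2: 3.2.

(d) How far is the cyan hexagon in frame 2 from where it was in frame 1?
3.4

The cyan hexagon moved from (3.0, 8.1) to (3.7, 4.8), a distance of √(0.7² + 3.3²) ≈ 3.4.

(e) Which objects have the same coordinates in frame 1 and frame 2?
the blue cross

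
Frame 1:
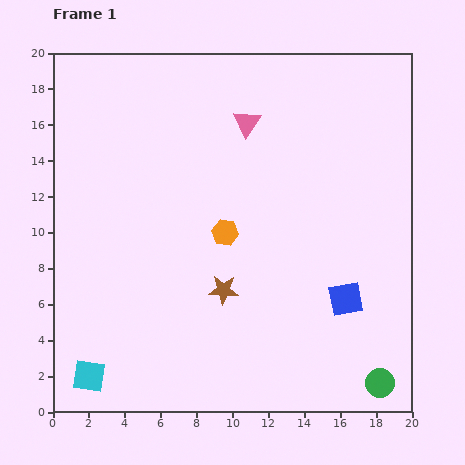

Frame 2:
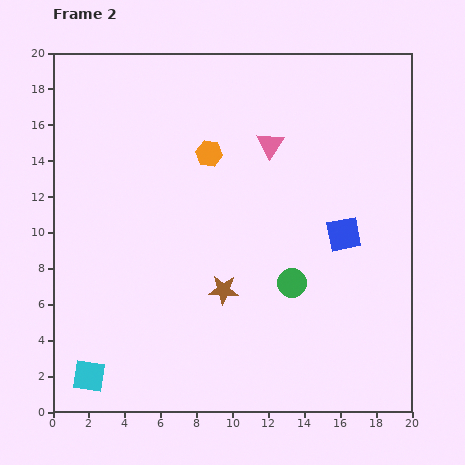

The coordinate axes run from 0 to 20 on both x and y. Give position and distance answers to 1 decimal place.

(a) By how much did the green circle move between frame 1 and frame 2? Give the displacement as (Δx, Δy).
(-4.9, 5.6)

The green circle was at (18.2, 1.6) in frame 1 and (13.3, 7.2) in frame 2.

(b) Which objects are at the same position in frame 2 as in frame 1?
the cyan square, the brown star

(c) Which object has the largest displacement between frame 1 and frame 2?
the green circle

(moved 7.4; next 4.5)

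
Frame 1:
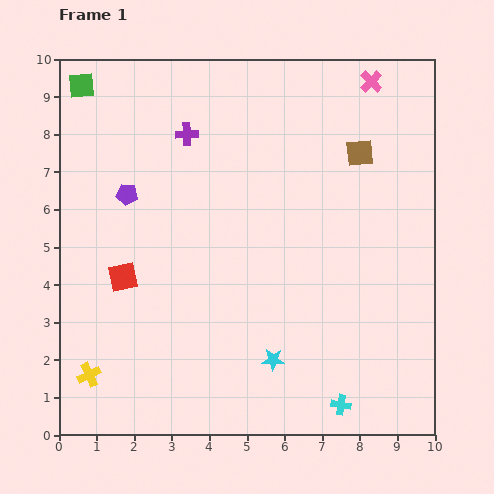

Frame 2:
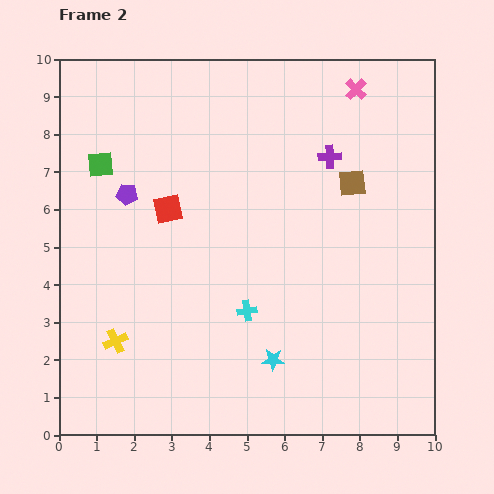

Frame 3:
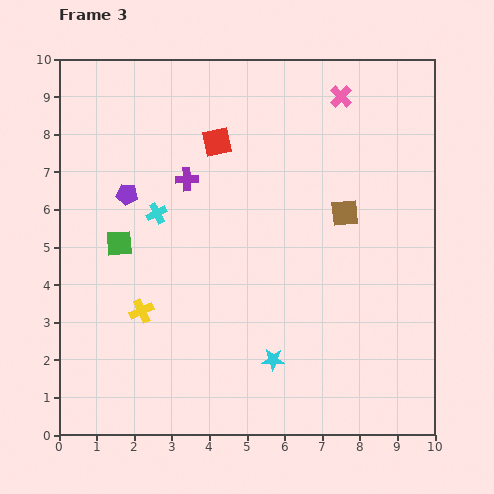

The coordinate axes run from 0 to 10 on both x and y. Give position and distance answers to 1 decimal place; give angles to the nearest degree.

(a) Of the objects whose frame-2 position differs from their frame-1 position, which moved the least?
the pink cross

(moved 0.4)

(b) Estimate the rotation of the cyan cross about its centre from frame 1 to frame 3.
37° counter-clockwise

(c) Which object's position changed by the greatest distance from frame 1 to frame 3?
the cyan cross

(moved 7.1; next 4.4)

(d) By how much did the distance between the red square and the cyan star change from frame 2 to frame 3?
+1.1

Distance in frame 2: 4.9. Distance in frame 3: 6.0.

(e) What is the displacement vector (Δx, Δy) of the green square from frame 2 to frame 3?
(0.5, -2.1)

The green square was at (1.1, 7.2) in frame 2 and (1.6, 5.1) in frame 3.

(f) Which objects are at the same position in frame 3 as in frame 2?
the purple pentagon, the cyan star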